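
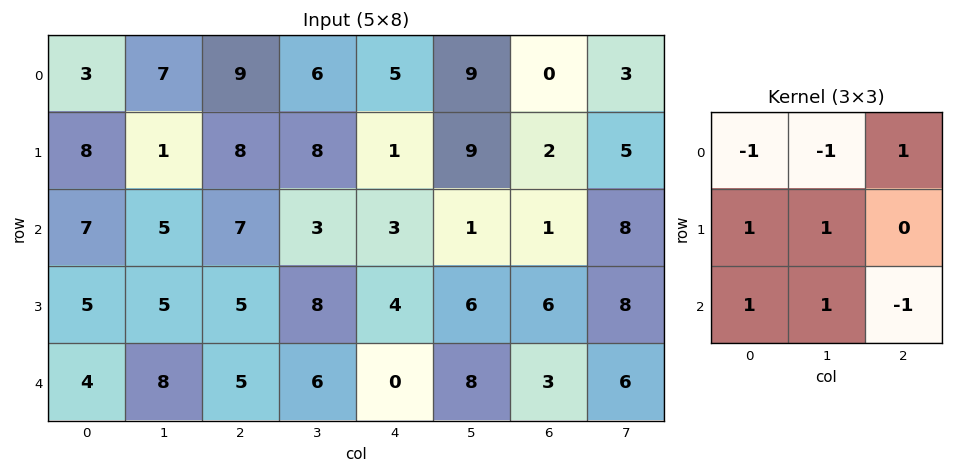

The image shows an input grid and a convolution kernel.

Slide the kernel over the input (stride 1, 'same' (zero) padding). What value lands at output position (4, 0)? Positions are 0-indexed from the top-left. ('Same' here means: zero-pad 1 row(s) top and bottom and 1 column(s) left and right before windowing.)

The receptive field on the zero-padded input at this output position is [0 5 5 / 0 4 8 / 0 0 0]. Elementwise product with the kernel and sum: 0·-1 + 5·-1 + 5·1 + 0·1 + 4·1 + 0·1 + 0·1 + 0·-1.

4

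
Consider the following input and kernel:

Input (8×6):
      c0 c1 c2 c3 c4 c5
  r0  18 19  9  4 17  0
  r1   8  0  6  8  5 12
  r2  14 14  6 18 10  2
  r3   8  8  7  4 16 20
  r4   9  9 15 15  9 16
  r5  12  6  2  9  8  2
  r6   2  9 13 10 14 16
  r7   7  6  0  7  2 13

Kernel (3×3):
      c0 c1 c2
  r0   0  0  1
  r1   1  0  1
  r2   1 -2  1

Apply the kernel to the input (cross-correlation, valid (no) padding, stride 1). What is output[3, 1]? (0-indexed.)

39

The receptive field on the input at this output position is [8 7 4 / 9 15 15 / 6 2 9]. Elementwise product with the kernel and sum: 4·1 + 9·1 + 15·1 + 6·1 + 2·-2 + 9·1.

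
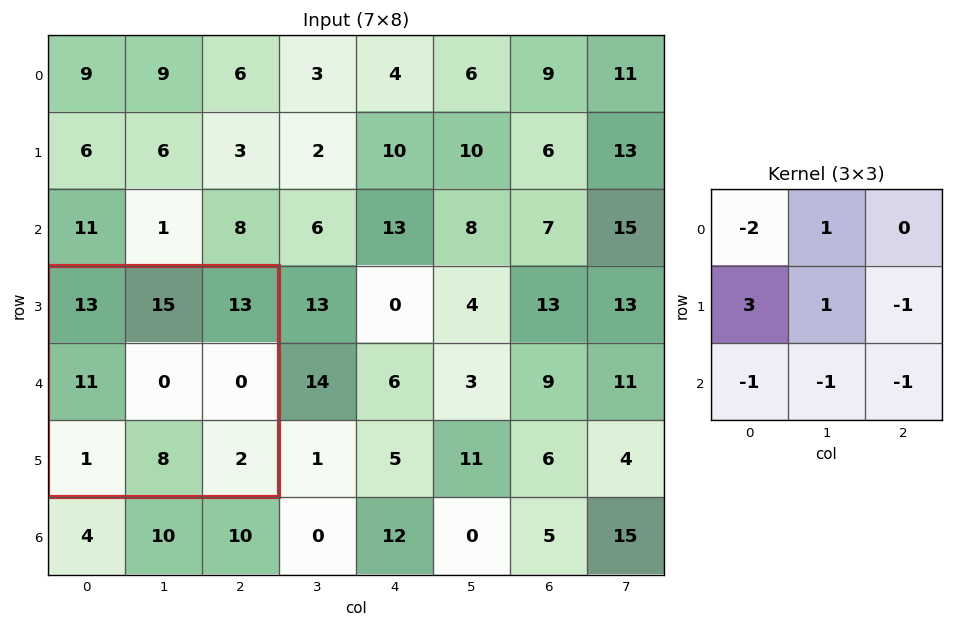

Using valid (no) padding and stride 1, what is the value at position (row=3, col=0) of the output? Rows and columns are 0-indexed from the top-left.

11

The receptive field on the input at this output position is [13 15 13 / 11 0 0 / 1 8 2]. Elementwise product with the kernel and sum: 13·-2 + 15·1 + 11·3 + 0·1 + 0·-1 + 1·-1 + 8·-1 + 2·-1.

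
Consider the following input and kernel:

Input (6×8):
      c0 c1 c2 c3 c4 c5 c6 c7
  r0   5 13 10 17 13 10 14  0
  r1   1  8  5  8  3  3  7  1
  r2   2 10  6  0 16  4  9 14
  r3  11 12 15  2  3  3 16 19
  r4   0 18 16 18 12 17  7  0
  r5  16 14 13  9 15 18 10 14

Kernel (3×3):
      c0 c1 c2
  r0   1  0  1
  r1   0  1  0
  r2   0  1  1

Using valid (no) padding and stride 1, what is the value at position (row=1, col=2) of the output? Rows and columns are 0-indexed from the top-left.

13

The receptive field on the input at this output position is [5 8 3 / 6 0 16 / 15 2 3]. Elementwise product with the kernel and sum: 5·1 + 3·1 + 0·1 + 2·1 + 3·1.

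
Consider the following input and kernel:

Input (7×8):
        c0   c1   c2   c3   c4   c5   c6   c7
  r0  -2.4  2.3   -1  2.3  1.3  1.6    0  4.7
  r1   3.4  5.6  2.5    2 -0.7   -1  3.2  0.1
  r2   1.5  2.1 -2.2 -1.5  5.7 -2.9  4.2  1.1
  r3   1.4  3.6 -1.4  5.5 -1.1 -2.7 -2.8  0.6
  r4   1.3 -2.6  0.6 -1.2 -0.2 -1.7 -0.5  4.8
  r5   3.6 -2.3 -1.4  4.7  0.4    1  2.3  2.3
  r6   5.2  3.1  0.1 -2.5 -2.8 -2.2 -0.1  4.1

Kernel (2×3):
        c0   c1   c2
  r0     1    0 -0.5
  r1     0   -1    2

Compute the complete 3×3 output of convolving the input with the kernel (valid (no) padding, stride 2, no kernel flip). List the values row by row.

Output[0,0]: The receptive field on the input at this output position is [-2.4 2.3 -1 / 3.4 5.6 2.5]. Elementwise product with the kernel and sum: -2.4·1 + -1·-0.5 + 5.6·-1 + 2.5·2.

-2.5 -5.05 8.7
-3.8 -12.75 0.7
0.5 -3.2 3.65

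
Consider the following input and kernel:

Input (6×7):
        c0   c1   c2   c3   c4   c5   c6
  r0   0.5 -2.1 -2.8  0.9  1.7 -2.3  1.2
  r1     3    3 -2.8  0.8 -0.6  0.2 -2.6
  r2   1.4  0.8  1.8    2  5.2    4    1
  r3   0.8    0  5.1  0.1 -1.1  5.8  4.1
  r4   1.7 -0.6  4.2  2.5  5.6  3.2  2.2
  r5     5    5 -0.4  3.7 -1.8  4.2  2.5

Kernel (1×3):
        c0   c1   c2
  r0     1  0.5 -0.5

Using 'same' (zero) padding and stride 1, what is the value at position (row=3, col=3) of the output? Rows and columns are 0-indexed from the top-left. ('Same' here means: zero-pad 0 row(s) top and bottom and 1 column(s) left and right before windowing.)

The receptive field on the zero-padded input at this output position is [5.1 0.1 -1.1]. Elementwise product with the kernel and sum: 5.1·1 + 0.1·0.5 + -1.1·-0.5.

5.7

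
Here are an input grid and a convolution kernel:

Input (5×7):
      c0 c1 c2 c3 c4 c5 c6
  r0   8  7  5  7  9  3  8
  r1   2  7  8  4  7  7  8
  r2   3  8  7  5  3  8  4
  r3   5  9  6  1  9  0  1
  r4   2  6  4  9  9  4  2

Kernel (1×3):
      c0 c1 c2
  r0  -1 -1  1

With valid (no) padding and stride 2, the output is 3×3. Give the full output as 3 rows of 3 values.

-10 -3 -4
-4 -9 -7
-4 -4 -11

Output[0,0]: The receptive field on the input at this output position is [8 7 5]. Elementwise product with the kernel and sum: 8·-1 + 7·-1 + 5·1.
Output[0,1]: The receptive field on the input at this output position is [5 7 9]. Elementwise product with the kernel and sum: 5·-1 + 7·-1 + 9·1.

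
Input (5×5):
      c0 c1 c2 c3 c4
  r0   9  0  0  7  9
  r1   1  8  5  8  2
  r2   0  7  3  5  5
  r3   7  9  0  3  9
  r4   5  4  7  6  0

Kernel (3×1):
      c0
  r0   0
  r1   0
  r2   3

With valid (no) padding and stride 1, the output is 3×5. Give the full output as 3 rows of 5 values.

Output[0,0]: The receptive field on the input at this output position is [9 / 1 / 0]. Elementwise product with the kernel and sum: 0·3.
Output[0,1]: The receptive field on the input at this output position is [0 / 8 / 7]. Elementwise product with the kernel and sum: 7·3.

0 21 9 15 15
21 27 0 9 27
15 12 21 18 0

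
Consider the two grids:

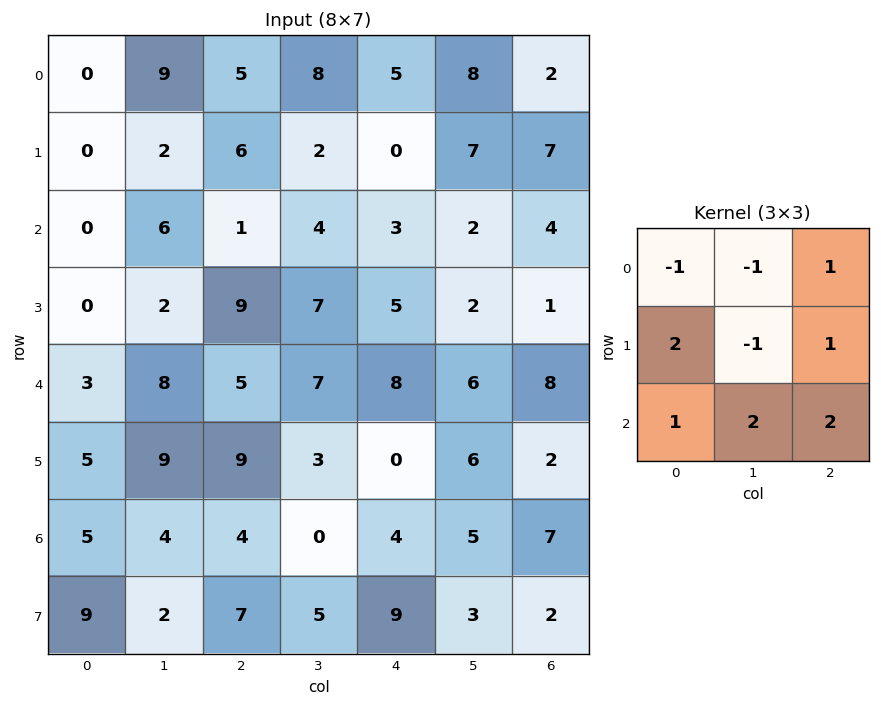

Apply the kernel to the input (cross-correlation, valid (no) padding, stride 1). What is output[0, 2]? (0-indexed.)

17

The receptive field on the input at this output position is [5 8 5 / 6 2 0 / 1 4 3]. Elementwise product with the kernel and sum: 5·-1 + 8·-1 + 5·1 + 6·2 + 2·-1 + 0·1 + 1·1 + 4·2 + 3·2.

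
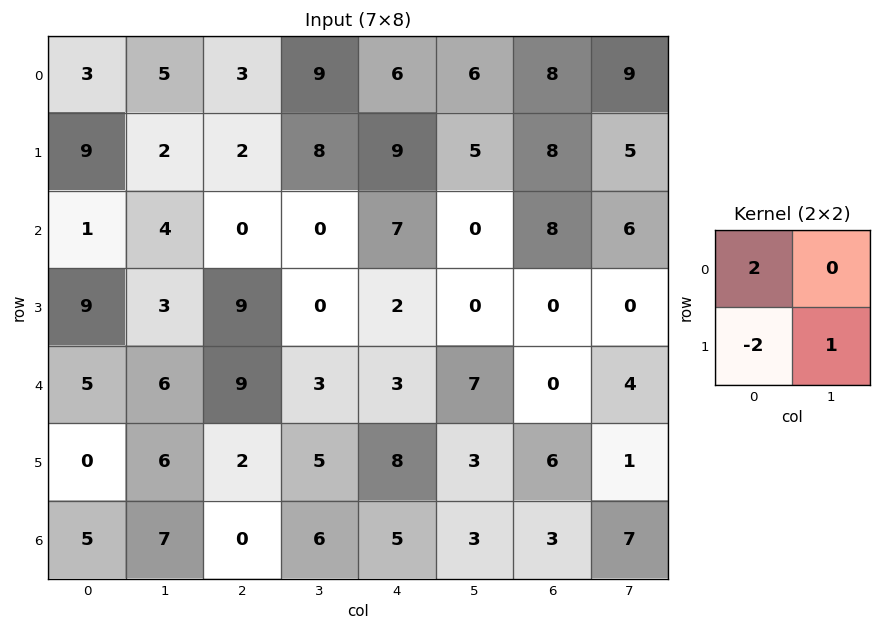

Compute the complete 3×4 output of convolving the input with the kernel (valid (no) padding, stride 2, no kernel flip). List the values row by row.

Output[0,0]: The receptive field on the input at this output position is [3 5 / 9 2]. Elementwise product with the kernel and sum: 3·2 + 9·-2 + 2·1.

-10 10 -1 5
-13 -18 10 16
16 19 -7 -11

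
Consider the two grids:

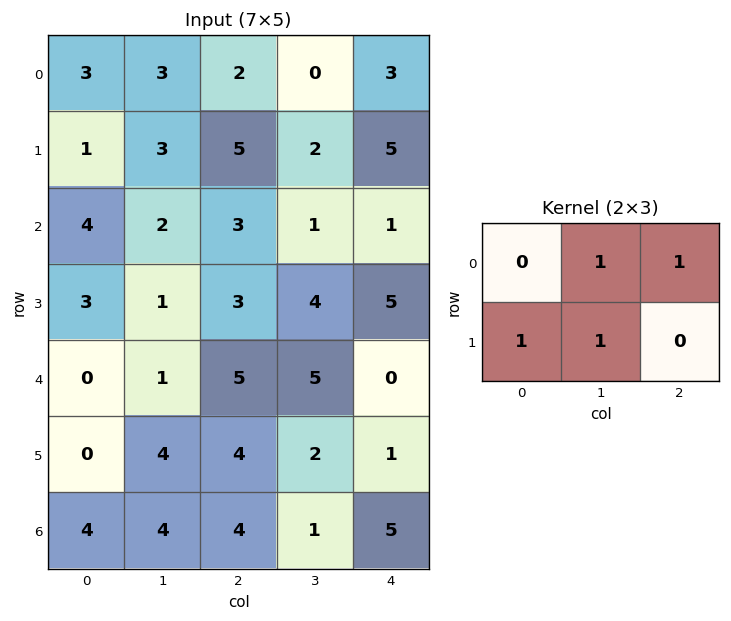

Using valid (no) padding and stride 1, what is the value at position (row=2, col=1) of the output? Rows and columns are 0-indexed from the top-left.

8

The receptive field on the input at this output position is [2 3 1 / 1 3 4]. Elementwise product with the kernel and sum: 3·1 + 1·1 + 1·1 + 3·1.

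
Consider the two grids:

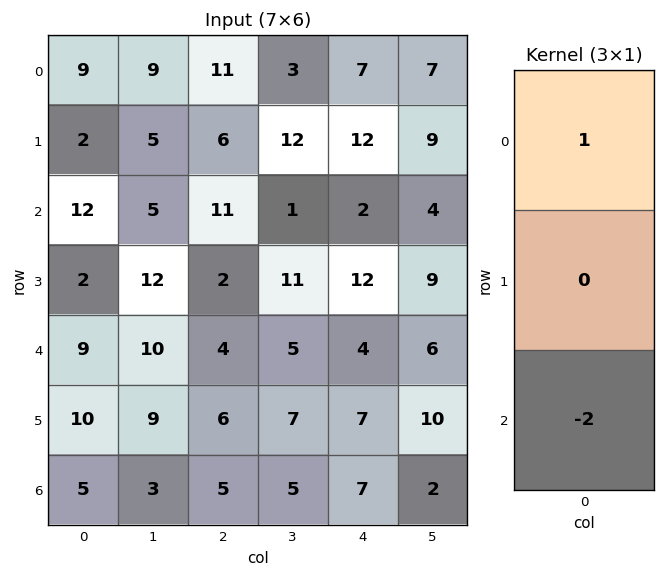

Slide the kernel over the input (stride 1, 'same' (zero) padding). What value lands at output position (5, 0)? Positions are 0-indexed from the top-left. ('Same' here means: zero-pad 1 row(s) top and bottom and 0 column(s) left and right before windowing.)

The receptive field on the zero-padded input at this output position is [9 / 10 / 5]. Elementwise product with the kernel and sum: 9·1 + 5·-2.

-1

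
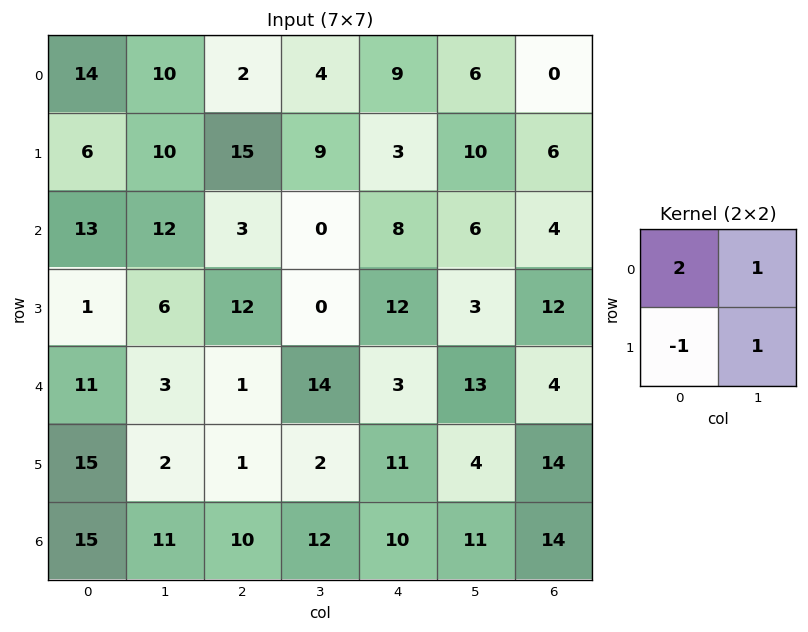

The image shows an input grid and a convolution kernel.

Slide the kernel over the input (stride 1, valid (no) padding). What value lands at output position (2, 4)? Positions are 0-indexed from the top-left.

The receptive field on the input at this output position is [8 6 / 12 3]. Elementwise product with the kernel and sum: 8·2 + 6·1 + 12·-1 + 3·1.

13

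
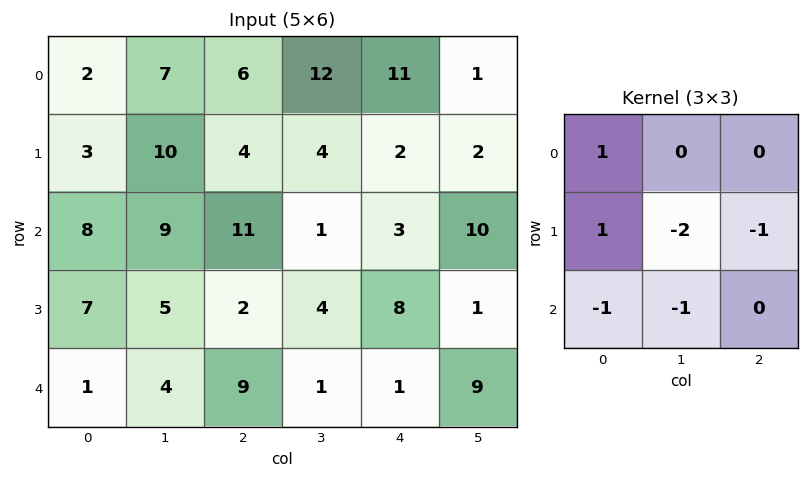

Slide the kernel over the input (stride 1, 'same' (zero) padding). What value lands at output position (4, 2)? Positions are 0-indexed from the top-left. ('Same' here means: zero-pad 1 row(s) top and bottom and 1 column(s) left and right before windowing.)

The receptive field on the zero-padded input at this output position is [5 2 4 / 4 9 1 / 0 0 0]. Elementwise product with the kernel and sum: 5·1 + 4·1 + 9·-2 + 1·-1 + 0·-1 + 0·-1.

-10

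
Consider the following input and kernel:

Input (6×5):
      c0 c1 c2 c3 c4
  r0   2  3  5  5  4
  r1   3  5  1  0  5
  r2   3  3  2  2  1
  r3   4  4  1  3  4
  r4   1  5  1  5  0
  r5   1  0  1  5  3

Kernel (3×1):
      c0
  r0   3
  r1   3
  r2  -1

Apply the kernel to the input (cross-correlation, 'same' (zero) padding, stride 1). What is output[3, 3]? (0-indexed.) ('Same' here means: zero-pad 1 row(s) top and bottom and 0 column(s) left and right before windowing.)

10

The receptive field on the zero-padded input at this output position is [2 / 3 / 5]. Elementwise product with the kernel and sum: 2·3 + 3·3 + 5·-1.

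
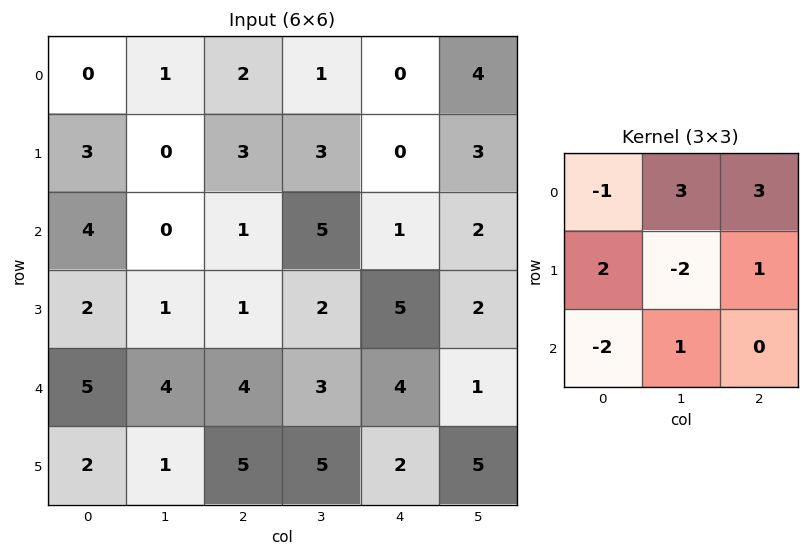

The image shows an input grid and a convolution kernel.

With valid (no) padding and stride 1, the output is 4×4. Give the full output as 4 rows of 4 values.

Output[0,0]: The receptive field on the input at this output position is [0 1 2 / 3 0 3 / 4 0 1]. Elementwise product with the kernel and sum: 0·-1 + 1·3 + 2·3 + 3·2 + 0·-2 + 3·1 + 4·-2 + 0·1.
Output[0,1]: The receptive field on the input at this output position is [1 2 1 / 0 3 3 / 0 1 5]. Elementwise product with the kernel and sum: 1·-1 + 2·3 + 1·3 + 0·2 + 3·-2 + 3·1 + 0·-2 + 1·1.

10 6 4 11
12 20 -1 17
-4 16 15 -2
7 14 21 10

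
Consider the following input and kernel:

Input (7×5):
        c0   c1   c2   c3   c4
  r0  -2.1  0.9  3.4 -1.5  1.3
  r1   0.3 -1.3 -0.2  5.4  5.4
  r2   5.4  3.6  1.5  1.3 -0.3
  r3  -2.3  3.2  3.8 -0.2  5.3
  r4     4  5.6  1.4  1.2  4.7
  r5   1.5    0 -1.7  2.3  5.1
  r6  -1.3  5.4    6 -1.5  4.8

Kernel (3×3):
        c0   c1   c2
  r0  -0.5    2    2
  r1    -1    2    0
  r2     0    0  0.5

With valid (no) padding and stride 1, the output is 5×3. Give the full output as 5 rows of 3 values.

7.5 4.9 8.75
0.55 10.35 25.45
16.9 8.8 -0.6
21.5 3.95 11.85
13.5 -1.75 19.8

Output[0,0]: The receptive field on the input at this output position is [-2.1 0.9 3.4 / 0.3 -1.3 -0.2 / 5.4 3.6 1.5]. Elementwise product with the kernel and sum: -2.1·-0.5 + 0.9·2 + 3.4·2 + 0.3·-1 + -1.3·2 + 1.5·0.5.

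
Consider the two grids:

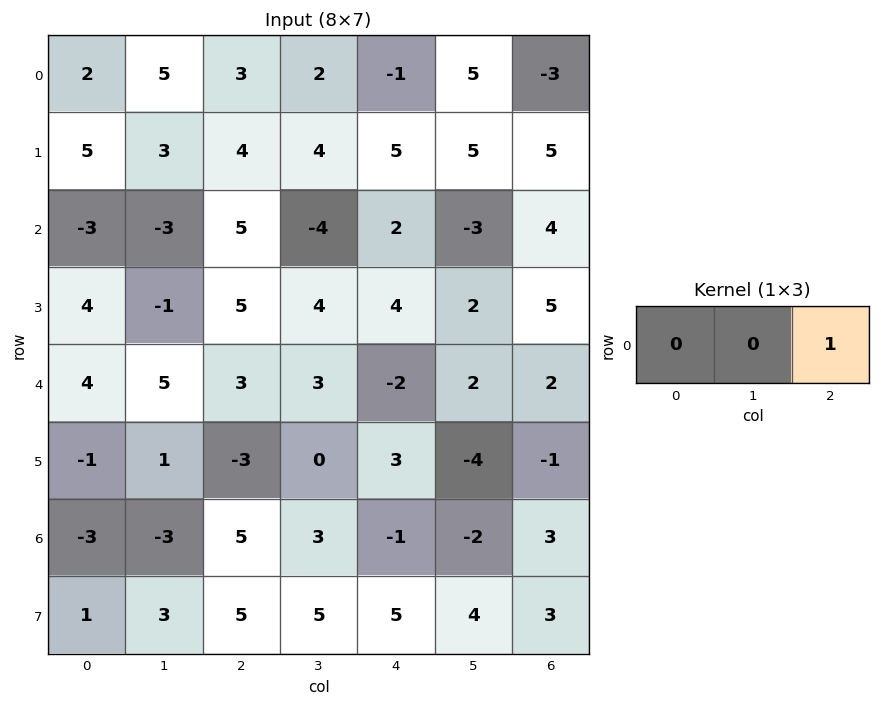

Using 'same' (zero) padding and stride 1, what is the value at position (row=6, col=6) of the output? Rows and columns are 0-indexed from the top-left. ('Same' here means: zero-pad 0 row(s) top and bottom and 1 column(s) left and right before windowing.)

The receptive field on the zero-padded input at this output position is [-2 3 0]. Elementwise product with the kernel and sum: 0·1.

0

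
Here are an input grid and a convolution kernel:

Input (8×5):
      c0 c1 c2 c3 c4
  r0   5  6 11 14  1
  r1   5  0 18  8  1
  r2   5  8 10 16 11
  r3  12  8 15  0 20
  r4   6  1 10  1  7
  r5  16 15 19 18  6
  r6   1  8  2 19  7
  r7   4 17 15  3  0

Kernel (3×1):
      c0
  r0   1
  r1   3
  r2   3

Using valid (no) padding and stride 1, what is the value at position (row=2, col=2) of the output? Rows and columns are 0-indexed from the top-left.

85

The receptive field on the input at this output position is [10 / 15 / 10]. Elementwise product with the kernel and sum: 10·1 + 15·3 + 10·3.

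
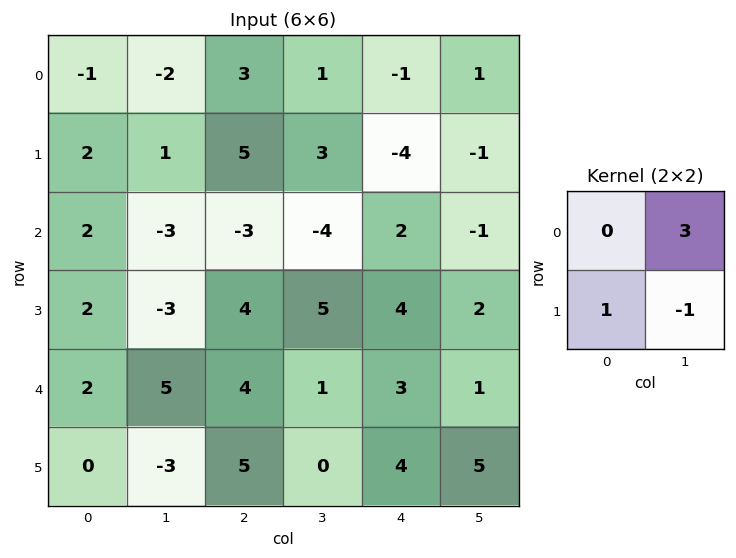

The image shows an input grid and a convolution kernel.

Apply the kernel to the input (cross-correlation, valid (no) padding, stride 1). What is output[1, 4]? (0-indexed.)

The receptive field on the input at this output position is [-4 -1 / 2 -1]. Elementwise product with the kernel and sum: -1·3 + 2·1 + -1·-1.

0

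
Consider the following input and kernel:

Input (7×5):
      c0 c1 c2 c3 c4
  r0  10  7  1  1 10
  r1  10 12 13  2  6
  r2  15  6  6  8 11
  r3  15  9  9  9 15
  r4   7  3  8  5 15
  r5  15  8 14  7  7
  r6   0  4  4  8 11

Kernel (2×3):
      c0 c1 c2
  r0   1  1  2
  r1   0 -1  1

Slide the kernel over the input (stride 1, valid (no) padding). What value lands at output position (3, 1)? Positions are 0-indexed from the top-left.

The receptive field on the input at this output position is [9 9 9 / 3 8 5]. Elementwise product with the kernel and sum: 9·1 + 9·1 + 9·2 + 8·-1 + 5·1.

33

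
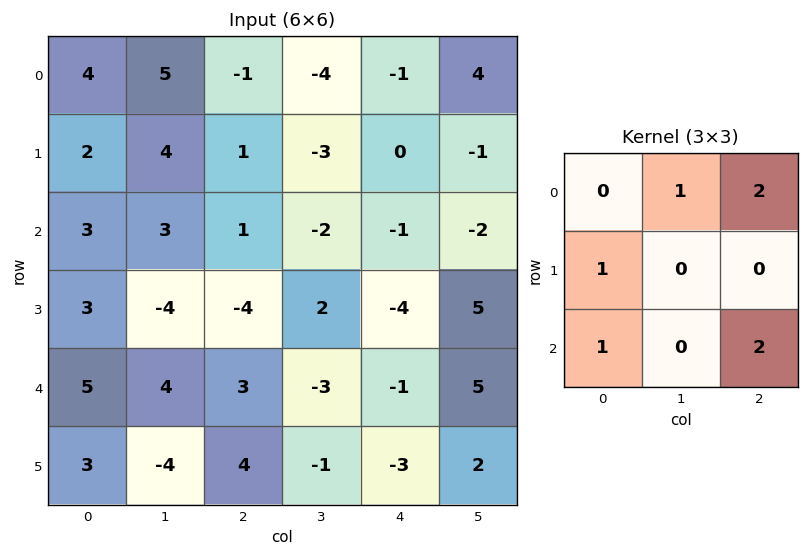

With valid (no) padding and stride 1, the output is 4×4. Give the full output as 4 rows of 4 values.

10 -6 -6 -2
4 -2 -14 8
19 -9 -7 4
4 -2 -5 6

Output[0,0]: The receptive field on the input at this output position is [4 5 -1 / 2 4 1 / 3 3 1]. Elementwise product with the kernel and sum: 5·1 + -1·2 + 2·1 + 3·1 + 1·2.
Output[0,1]: The receptive field on the input at this output position is [5 -1 -4 / 4 1 -3 / 3 1 -2]. Elementwise product with the kernel and sum: -1·1 + -4·2 + 4·1 + 3·1 + -2·2.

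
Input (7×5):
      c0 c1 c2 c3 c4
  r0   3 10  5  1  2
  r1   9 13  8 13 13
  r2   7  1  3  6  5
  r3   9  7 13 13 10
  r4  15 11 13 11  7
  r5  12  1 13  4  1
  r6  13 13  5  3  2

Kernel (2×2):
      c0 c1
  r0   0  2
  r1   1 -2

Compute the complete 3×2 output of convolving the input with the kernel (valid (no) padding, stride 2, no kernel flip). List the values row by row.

3 -16
-3 -1
32 27

Output[0,0]: The receptive field on the input at this output position is [3 10 / 9 13]. Elementwise product with the kernel and sum: 10·2 + 9·1 + 13·-2.
Output[0,1]: The receptive field on the input at this output position is [5 1 / 8 13]. Elementwise product with the kernel and sum: 1·2 + 8·1 + 13·-2.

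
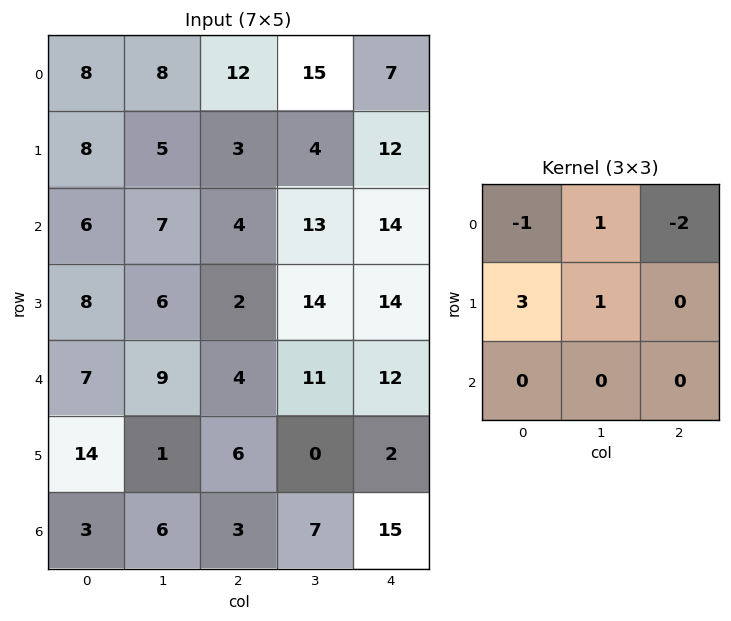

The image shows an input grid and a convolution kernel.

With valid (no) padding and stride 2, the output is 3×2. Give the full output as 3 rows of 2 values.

5 2
23 1
37 1

Output[0,0]: The receptive field on the input at this output position is [8 8 12 / 8 5 3 / 6 7 4]. Elementwise product with the kernel and sum: 8·-1 + 8·1 + 12·-2 + 8·3 + 5·1.
Output[0,1]: The receptive field on the input at this output position is [12 15 7 / 3 4 12 / 4 13 14]. Elementwise product with the kernel and sum: 12·-1 + 15·1 + 7·-2 + 3·3 + 4·1.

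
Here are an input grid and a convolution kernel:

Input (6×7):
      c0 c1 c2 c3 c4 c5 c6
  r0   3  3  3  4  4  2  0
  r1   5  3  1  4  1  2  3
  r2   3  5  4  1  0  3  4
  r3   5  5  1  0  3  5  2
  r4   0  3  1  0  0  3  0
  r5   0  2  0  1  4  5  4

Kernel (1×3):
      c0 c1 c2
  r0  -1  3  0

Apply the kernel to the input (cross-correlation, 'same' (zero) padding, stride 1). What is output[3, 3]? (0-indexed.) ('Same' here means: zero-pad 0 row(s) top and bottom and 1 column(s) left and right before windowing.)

The receptive field on the zero-padded input at this output position is [1 0 3]. Elementwise product with the kernel and sum: 1·-1 + 0·3.

-1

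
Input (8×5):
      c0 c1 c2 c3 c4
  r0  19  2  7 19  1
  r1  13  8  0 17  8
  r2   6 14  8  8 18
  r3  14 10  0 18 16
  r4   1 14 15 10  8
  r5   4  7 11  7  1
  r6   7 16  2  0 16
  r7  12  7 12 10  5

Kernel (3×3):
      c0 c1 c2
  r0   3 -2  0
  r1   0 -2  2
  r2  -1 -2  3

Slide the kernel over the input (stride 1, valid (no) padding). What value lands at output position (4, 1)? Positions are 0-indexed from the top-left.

-16

The receptive field on the input at this output position is [14 15 10 / 7 11 7 / 16 2 0]. Elementwise product with the kernel and sum: 14·3 + 15·-2 + 11·-2 + 7·2 + 16·-1 + 2·-2 + 0·3.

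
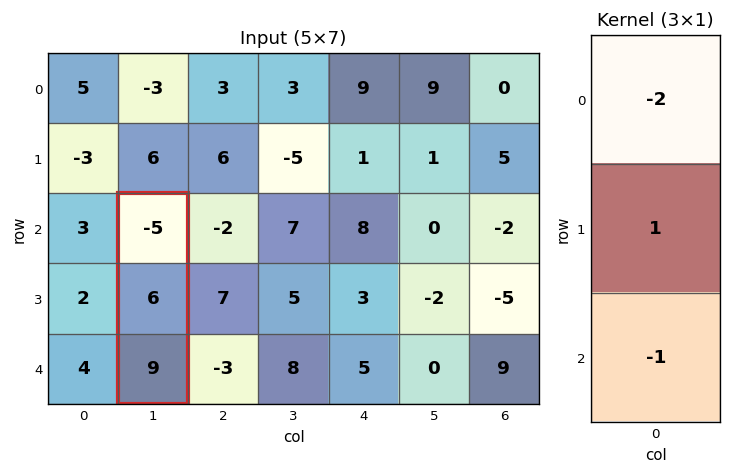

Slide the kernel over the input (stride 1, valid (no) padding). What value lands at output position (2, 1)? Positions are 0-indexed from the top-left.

7

The receptive field on the input at this output position is [-5 / 6 / 9]. Elementwise product with the kernel and sum: -5·-2 + 6·1 + 9·-1.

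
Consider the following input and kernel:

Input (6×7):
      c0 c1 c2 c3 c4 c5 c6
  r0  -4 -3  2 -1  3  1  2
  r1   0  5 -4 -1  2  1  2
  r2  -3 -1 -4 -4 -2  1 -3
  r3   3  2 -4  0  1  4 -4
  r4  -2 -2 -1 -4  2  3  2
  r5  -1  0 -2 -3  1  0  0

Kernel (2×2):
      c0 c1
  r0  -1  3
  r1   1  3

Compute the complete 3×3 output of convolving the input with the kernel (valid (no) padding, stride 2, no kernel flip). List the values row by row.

Output[0,0]: The receptive field on the input at this output position is [-4 -3 / 0 5]. Elementwise product with the kernel and sum: -4·-1 + -3·3 + 0·1 + 5·3.

10 -12 5
9 -12 18
-5 -22 8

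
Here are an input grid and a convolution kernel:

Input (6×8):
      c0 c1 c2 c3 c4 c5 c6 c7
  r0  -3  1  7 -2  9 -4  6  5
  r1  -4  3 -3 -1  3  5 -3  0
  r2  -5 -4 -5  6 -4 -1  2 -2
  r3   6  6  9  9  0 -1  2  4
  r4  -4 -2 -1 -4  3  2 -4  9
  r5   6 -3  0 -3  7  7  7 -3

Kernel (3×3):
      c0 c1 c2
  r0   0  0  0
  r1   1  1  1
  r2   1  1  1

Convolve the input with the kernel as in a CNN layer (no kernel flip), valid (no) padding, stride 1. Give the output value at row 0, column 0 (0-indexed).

-18

The receptive field on the input at this output position is [-3 1 7 / -4 3 -3 / -5 -4 -5]. Elementwise product with the kernel and sum: -4·1 + 3·1 + -3·1 + -5·1 + -4·1 + -5·1.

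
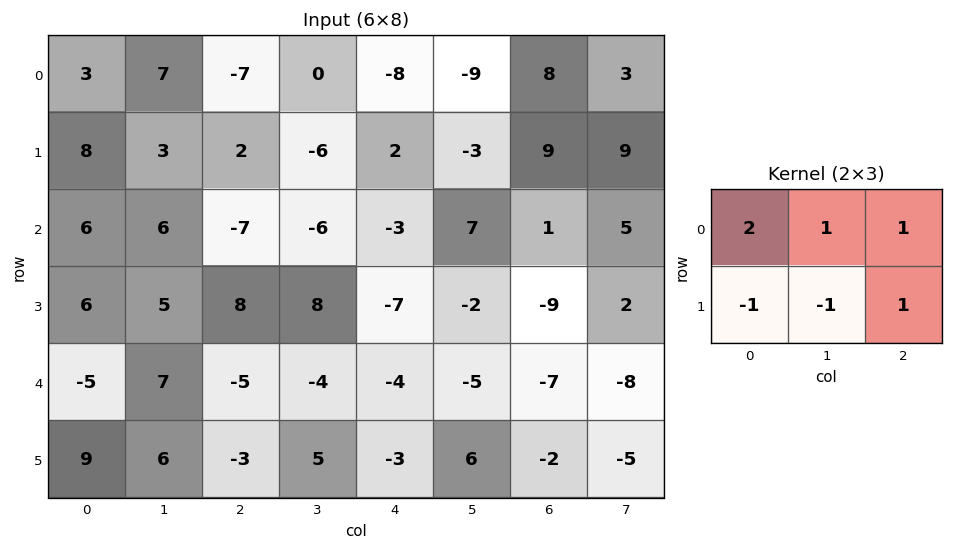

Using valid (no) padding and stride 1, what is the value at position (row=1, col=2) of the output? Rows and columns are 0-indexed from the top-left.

10

The receptive field on the input at this output position is [2 -6 2 / -7 -6 -3]. Elementwise product with the kernel and sum: 2·2 + -6·1 + 2·1 + -7·-1 + -6·-1 + -3·1.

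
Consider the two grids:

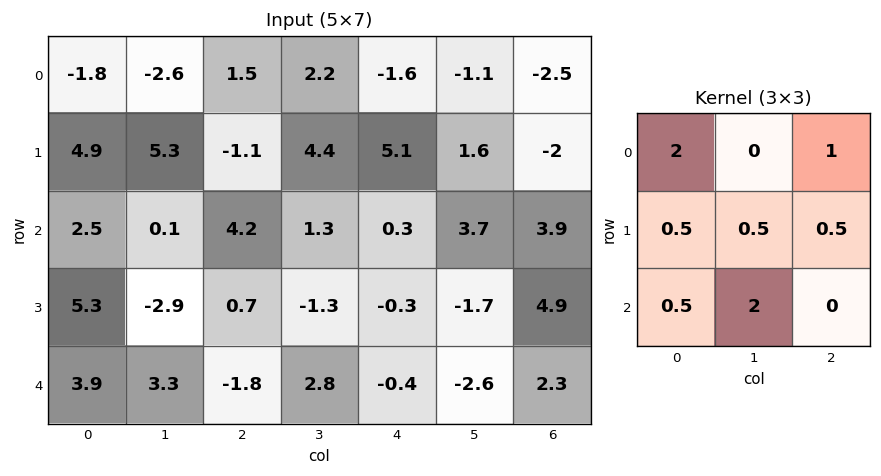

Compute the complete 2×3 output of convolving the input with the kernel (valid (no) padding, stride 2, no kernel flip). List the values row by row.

3.9 10.3 4.2
19.3 12.95 0.55

Output[0,0]: The receptive field on the input at this output position is [-1.8 -2.6 1.5 / 4.9 5.3 -1.1 / 2.5 0.1 4.2]. Elementwise product with the kernel and sum: -1.8·2 + 1.5·1 + 4.9·0.5 + 5.3·0.5 + -1.1·0.5 + 2.5·0.5 + 0.1·2.
Output[0,1]: The receptive field on the input at this output position is [1.5 2.2 -1.6 / -1.1 4.4 5.1 / 4.2 1.3 0.3]. Elementwise product with the kernel and sum: 1.5·2 + -1.6·1 + -1.1·0.5 + 4.4·0.5 + 5.1·0.5 + 4.2·0.5 + 1.3·2.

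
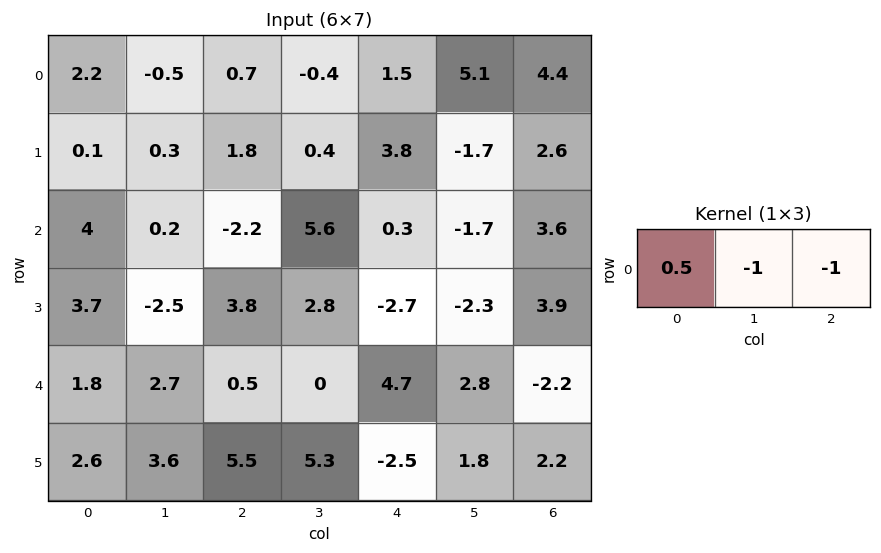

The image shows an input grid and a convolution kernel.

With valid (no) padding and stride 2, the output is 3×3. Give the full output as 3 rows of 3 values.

0.9 -0.75 -8.75
4 -7 -1.75
-2.3 -4.45 1.75

Output[0,0]: The receptive field on the input at this output position is [2.2 -0.5 0.7]. Elementwise product with the kernel and sum: 2.2·0.5 + -0.5·-1 + 0.7·-1.
Output[0,1]: The receptive field on the input at this output position is [0.7 -0.4 1.5]. Elementwise product with the kernel and sum: 0.7·0.5 + -0.4·-1 + 1.5·-1.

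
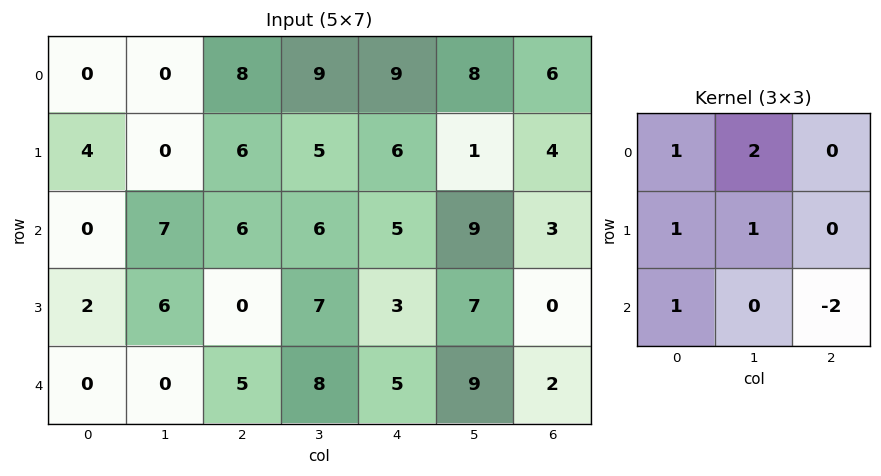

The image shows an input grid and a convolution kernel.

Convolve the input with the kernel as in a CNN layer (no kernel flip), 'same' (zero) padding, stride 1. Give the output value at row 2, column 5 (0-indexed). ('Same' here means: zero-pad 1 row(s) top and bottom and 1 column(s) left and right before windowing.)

The receptive field on the zero-padded input at this output position is [6 1 4 / 5 9 3 / 3 7 0]. Elementwise product with the kernel and sum: 6·1 + 1·2 + 5·1 + 9·1 + 3·1 + 0·-2.

25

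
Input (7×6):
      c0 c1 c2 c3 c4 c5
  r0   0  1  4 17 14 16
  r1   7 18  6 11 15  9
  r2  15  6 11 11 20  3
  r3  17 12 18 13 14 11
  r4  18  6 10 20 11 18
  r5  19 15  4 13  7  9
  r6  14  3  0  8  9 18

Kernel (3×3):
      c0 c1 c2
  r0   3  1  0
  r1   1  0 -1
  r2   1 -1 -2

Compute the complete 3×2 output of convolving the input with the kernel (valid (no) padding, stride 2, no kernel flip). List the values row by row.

Output[0,0]: The receptive field on the input at this output position is [0 1 4 / 7 18 6 / 15 6 11]. Elementwise product with the kernel and sum: 0·3 + 1·1 + 7·1 + 6·-1 + 15·1 + 6·-1 + 11·-2.
Output[0,1]: The receptive field on the input at this output position is [4 17 14 / 6 11 15 / 11 11 20]. Elementwise product with the kernel and sum: 4·3 + 17·1 + 6·1 + 15·-1 + 11·1 + 11·-1 + 20·-2.

-11 -20
42 16
86 21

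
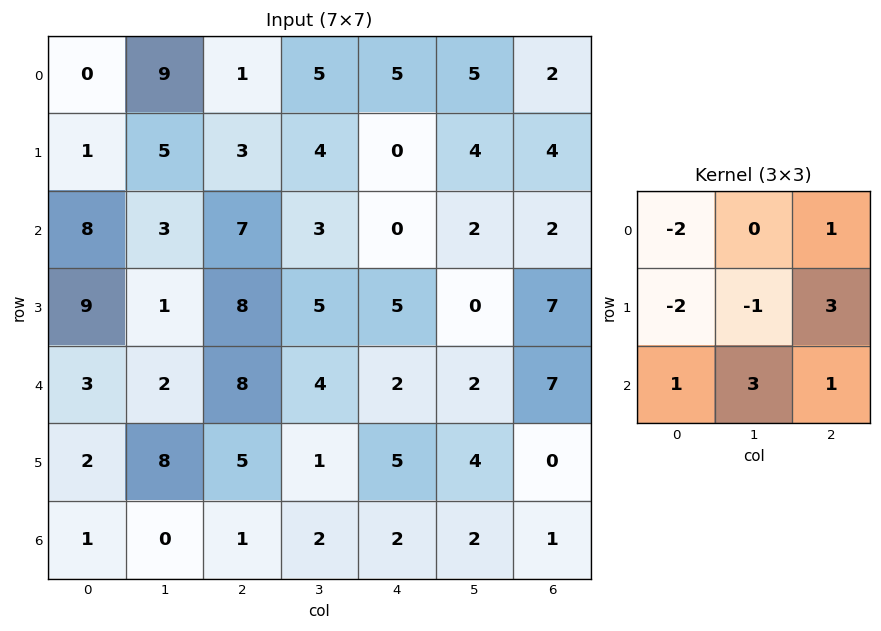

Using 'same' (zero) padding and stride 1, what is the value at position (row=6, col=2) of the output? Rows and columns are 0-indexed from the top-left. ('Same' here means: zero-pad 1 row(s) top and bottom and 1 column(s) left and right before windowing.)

-10

The receptive field on the zero-padded input at this output position is [8 5 1 / 0 1 2 / 0 0 0]. Elementwise product with the kernel and sum: 8·-2 + 1·1 + 0·-2 + 1·-1 + 2·3 + 0·1 + 0·3 + 0·1.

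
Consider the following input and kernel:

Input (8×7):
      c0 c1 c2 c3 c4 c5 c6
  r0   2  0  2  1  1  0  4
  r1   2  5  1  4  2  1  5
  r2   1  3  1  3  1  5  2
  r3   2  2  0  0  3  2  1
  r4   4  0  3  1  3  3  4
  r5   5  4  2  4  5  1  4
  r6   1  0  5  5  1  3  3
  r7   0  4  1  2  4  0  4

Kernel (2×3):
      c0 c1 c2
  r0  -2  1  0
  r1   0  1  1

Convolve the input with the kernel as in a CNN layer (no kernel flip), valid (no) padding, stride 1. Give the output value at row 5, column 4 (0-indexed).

The receptive field on the input at this output position is [5 1 4 / 1 3 3]. Elementwise product with the kernel and sum: 5·-2 + 1·1 + 3·1 + 3·1.

-3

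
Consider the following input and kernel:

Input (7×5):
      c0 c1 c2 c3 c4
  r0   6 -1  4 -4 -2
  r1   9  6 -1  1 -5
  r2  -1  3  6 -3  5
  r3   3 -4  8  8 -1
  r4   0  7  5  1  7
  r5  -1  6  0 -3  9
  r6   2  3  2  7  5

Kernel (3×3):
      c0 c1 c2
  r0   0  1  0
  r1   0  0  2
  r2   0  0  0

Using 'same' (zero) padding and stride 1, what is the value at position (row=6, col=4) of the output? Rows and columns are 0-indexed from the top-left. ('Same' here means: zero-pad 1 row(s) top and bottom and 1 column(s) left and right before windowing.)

9

The receptive field on the zero-padded input at this output position is [-3 9 0 / 7 5 0 / 0 0 0]. Elementwise product with the kernel and sum: 9·1 + 0·2.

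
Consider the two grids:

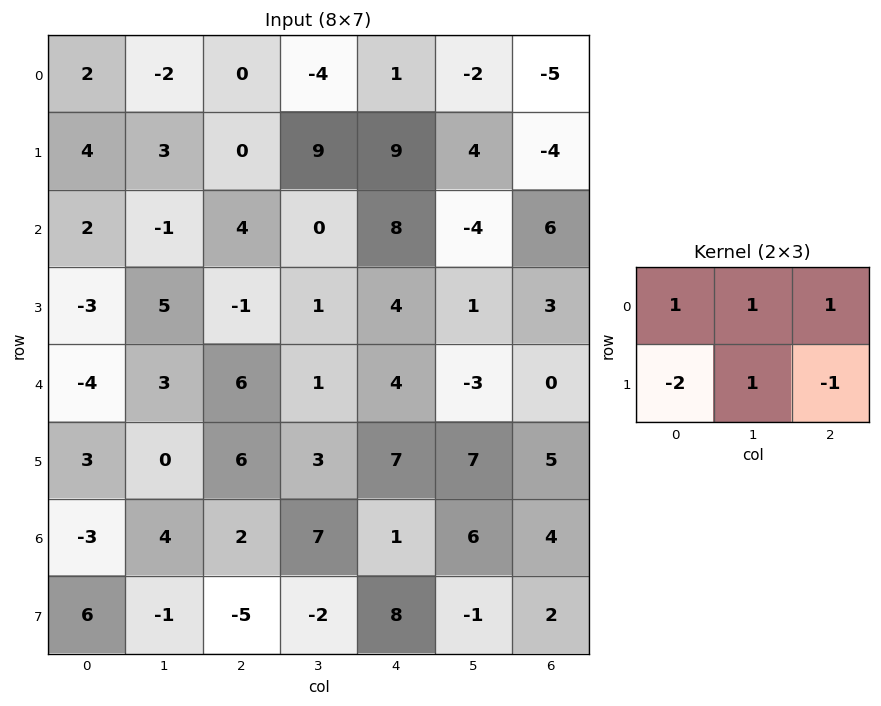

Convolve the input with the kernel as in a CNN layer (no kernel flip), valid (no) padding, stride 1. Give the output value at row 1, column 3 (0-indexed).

The receptive field on the input at this output position is [9 9 4 / 0 8 -4]. Elementwise product with the kernel and sum: 9·1 + 9·1 + 4·1 + 0·-2 + 8·1 + -4·-1.

34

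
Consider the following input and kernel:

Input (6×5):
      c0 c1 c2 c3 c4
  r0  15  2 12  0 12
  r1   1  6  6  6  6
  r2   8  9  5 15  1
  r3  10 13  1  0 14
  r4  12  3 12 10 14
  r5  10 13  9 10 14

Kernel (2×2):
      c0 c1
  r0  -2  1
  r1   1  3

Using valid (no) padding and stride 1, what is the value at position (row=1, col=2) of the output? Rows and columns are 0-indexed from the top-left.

The receptive field on the input at this output position is [6 6 / 5 15]. Elementwise product with the kernel and sum: 6·-2 + 6·1 + 5·1 + 15·3.

44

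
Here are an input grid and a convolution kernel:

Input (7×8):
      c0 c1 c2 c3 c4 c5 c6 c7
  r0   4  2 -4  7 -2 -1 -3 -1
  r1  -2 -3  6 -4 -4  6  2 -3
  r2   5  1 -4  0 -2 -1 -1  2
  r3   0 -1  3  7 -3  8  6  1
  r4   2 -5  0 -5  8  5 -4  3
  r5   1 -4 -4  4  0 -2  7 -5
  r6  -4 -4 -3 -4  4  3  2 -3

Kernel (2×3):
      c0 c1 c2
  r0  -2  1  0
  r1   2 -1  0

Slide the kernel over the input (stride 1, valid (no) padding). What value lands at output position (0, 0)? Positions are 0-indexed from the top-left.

The receptive field on the input at this output position is [4 2 -4 / -2 -3 6]. Elementwise product with the kernel and sum: 4·-2 + 2·1 + -2·2 + -3·-1.

-7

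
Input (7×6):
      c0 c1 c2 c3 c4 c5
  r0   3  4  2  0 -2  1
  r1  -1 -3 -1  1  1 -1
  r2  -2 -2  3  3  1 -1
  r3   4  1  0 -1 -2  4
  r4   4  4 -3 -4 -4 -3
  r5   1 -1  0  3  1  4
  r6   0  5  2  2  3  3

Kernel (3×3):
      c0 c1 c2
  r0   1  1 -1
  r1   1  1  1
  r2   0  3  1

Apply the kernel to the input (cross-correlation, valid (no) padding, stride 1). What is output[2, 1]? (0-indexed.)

The receptive field on the input at this output position is [-2 3 3 / 1 0 -1 / 4 -3 -4]. Elementwise product with the kernel and sum: -2·1 + 3·1 + 3·-1 + 1·1 + 0·1 + -1·1 + -3·3 + -4·1.

-15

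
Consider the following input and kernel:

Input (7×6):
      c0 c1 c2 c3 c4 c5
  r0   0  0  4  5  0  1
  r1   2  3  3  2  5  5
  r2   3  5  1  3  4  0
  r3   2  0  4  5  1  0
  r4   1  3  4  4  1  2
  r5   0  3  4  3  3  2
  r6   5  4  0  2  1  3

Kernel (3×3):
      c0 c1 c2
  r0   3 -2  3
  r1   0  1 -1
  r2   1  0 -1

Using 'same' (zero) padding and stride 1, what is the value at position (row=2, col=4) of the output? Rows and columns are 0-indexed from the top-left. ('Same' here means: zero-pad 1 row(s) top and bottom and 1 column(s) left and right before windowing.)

20

The receptive field on the zero-padded input at this output position is [2 5 5 / 3 4 0 / 5 1 0]. Elementwise product with the kernel and sum: 2·3 + 5·-2 + 5·3 + 4·1 + 0·-1 + 5·1 + 0·-1.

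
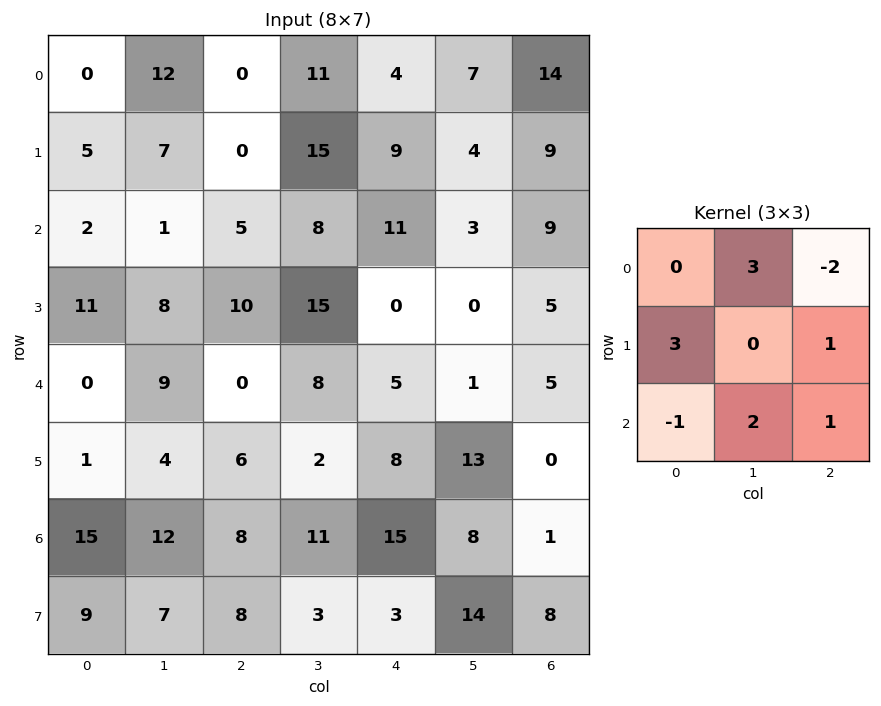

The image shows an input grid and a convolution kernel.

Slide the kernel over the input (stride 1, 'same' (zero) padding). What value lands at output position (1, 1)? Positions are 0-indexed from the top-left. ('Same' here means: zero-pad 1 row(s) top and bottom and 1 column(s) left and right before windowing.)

56

The receptive field on the zero-padded input at this output position is [0 12 0 / 5 7 0 / 2 1 5]. Elementwise product with the kernel and sum: 12·3 + 0·-2 + 5·3 + 0·1 + 2·-1 + 1·2 + 5·1.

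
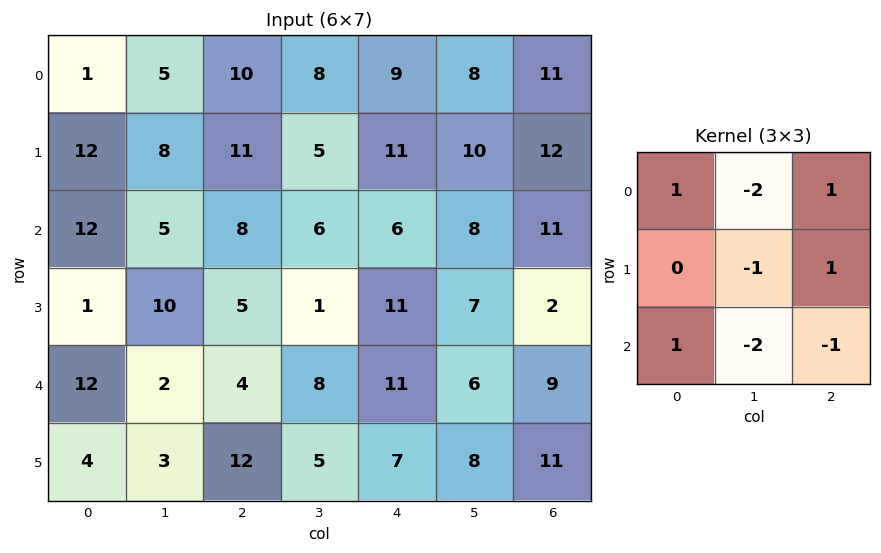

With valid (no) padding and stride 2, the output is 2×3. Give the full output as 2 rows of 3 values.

-2 -1 -15
9 -11 -14

Output[0,0]: The receptive field on the input at this output position is [1 5 10 / 12 8 11 / 12 5 8]. Elementwise product with the kernel and sum: 1·1 + 5·-2 + 10·1 + 8·-1 + 11·1 + 12·1 + 5·-2 + 8·-1.
Output[0,1]: The receptive field on the input at this output position is [10 8 9 / 11 5 11 / 8 6 6]. Elementwise product with the kernel and sum: 10·1 + 8·-2 + 9·1 + 5·-1 + 11·1 + 8·1 + 6·-2 + 6·-1.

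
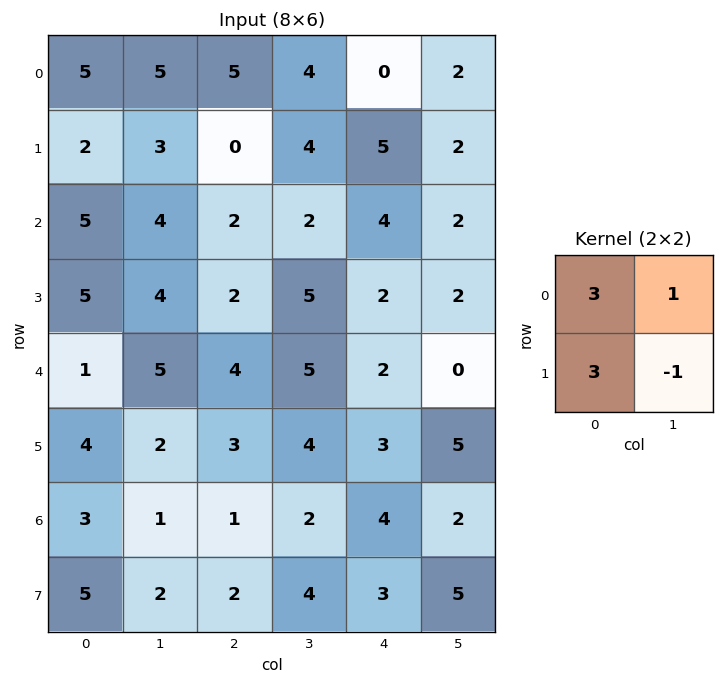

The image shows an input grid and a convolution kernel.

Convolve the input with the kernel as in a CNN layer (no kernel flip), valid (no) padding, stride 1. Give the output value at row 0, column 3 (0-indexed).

The receptive field on the input at this output position is [4 0 / 4 5]. Elementwise product with the kernel and sum: 4·3 + 0·1 + 4·3 + 5·-1.

19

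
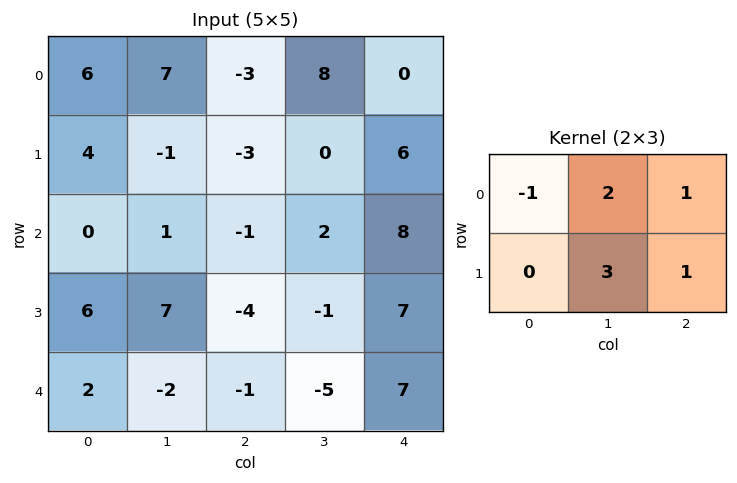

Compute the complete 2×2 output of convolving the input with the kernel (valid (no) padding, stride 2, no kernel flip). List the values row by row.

-1 25
18 17

Output[0,0]: The receptive field on the input at this output position is [6 7 -3 / 4 -1 -3]. Elementwise product with the kernel and sum: 6·-1 + 7·2 + -3·1 + -1·3 + -3·1.
Output[0,1]: The receptive field on the input at this output position is [-3 8 0 / -3 0 6]. Elementwise product with the kernel and sum: -3·-1 + 8·2 + 0·1 + 0·3 + 6·1.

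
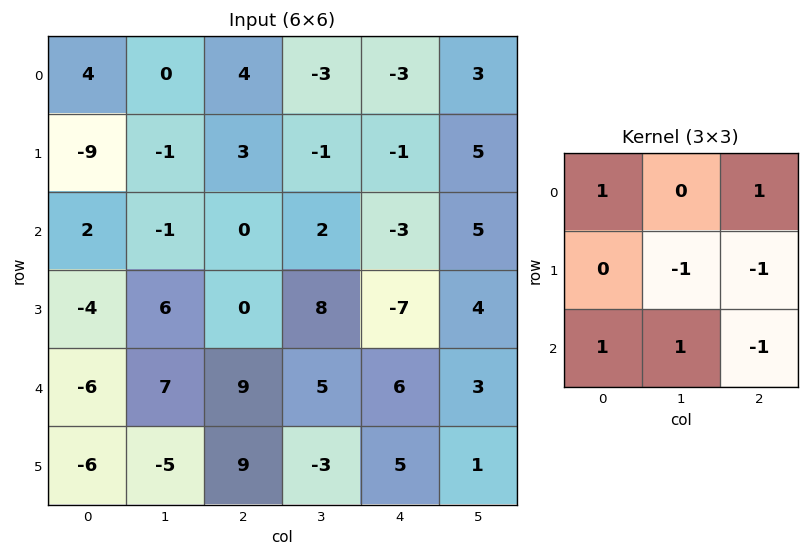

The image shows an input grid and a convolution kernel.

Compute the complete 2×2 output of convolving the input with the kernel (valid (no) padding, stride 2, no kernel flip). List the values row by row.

7 8
-12 4

Output[0,0]: The receptive field on the input at this output position is [4 0 4 / -9 -1 3 / 2 -1 0]. Elementwise product with the kernel and sum: 4·1 + 4·1 + -1·-1 + 3·-1 + 2·1 + -1·1 + 0·-1.
Output[0,1]: The receptive field on the input at this output position is [4 -3 -3 / 3 -1 -1 / 0 2 -3]. Elementwise product with the kernel and sum: 4·1 + -3·1 + -1·-1 + -1·-1 + 0·1 + 2·1 + -3·-1.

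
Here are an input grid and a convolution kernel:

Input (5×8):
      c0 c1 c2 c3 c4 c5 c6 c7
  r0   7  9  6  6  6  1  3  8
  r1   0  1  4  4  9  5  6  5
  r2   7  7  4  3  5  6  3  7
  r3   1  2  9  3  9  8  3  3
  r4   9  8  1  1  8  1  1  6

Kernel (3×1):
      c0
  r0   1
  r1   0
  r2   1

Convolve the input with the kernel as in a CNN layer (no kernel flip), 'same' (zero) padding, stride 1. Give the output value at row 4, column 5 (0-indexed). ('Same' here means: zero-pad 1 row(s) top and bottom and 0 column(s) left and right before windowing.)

8

The receptive field on the zero-padded input at this output position is [8 / 1 / 0]. Elementwise product with the kernel and sum: 8·1 + 0·1.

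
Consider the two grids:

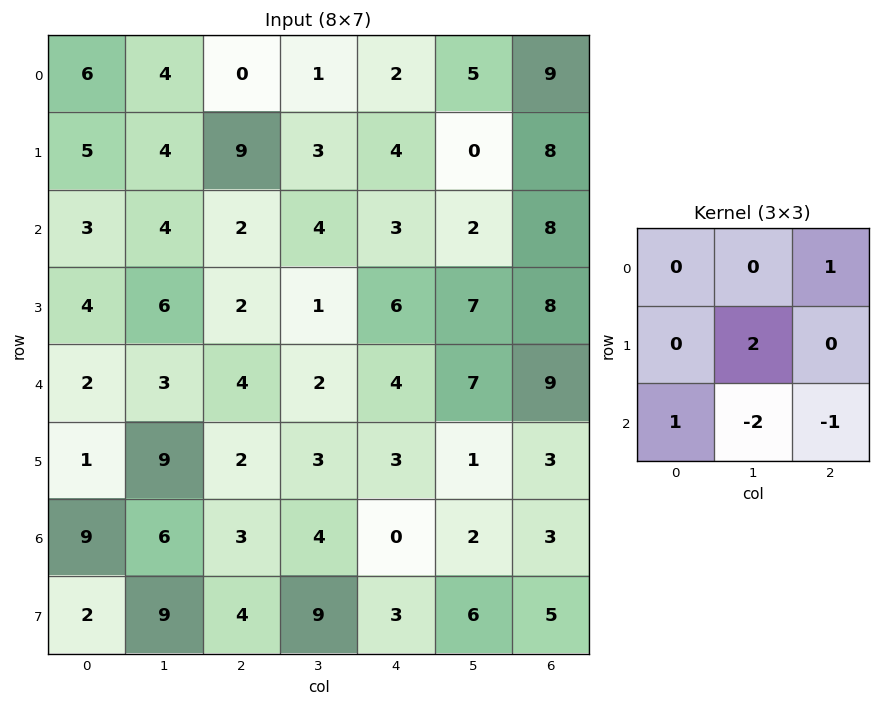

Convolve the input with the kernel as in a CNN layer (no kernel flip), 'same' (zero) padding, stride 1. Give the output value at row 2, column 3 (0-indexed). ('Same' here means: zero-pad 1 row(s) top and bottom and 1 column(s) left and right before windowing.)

The receptive field on the zero-padded input at this output position is [9 3 4 / 2 4 3 / 2 1 6]. Elementwise product with the kernel and sum: 4·1 + 4·2 + 2·1 + 1·-2 + 6·-1.

6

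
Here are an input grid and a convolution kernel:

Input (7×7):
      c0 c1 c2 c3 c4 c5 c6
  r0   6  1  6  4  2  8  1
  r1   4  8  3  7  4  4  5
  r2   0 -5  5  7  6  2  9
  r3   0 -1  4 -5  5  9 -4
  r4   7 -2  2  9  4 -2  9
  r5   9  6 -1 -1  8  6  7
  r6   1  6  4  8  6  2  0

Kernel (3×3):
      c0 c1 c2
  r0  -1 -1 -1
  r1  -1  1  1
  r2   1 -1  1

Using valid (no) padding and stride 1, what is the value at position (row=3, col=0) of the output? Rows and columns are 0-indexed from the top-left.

-8

The receptive field on the input at this output position is [0 -1 4 / 7 -2 2 / 9 6 -1]. Elementwise product with the kernel and sum: 0·-1 + -1·-1 + 4·-1 + 7·-1 + -2·1 + 2·1 + 9·1 + 6·-1 + -1·1.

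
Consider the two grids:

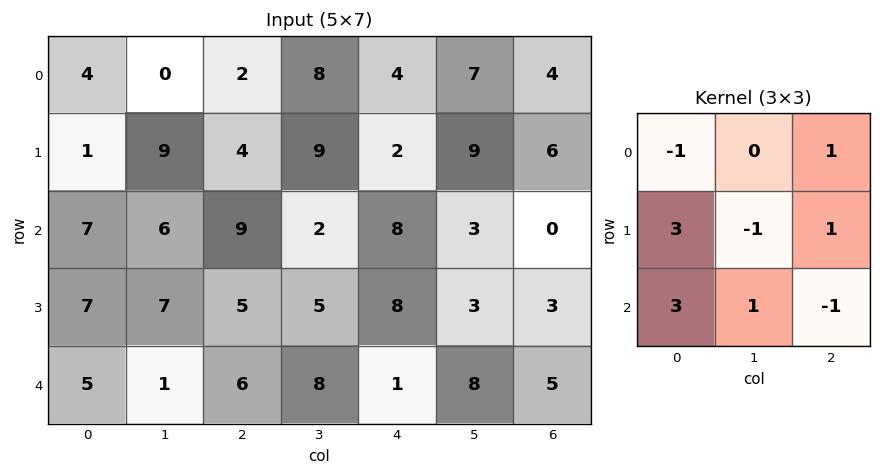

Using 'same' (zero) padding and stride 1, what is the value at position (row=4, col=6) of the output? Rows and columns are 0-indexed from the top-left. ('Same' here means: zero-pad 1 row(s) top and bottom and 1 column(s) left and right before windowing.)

The receptive field on the zero-padded input at this output position is [3 3 0 / 8 5 0 / 0 0 0]. Elementwise product with the kernel and sum: 3·-1 + 0·1 + 8·3 + 5·-1 + 0·1 + 0·3 + 0·1 + 0·-1.

16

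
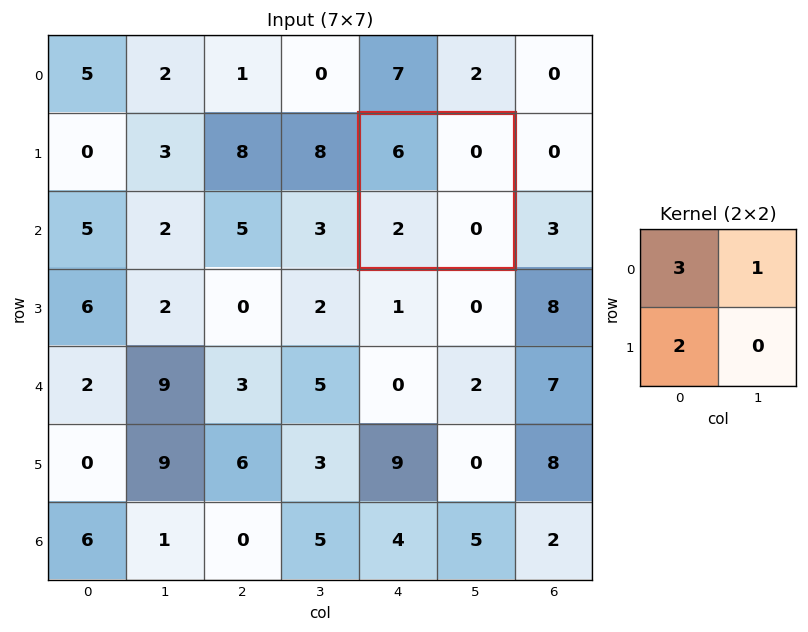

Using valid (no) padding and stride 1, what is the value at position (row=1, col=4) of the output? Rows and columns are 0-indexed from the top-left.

The receptive field on the input at this output position is [6 0 / 2 0]. Elementwise product with the kernel and sum: 6·3 + 0·1 + 2·2.

22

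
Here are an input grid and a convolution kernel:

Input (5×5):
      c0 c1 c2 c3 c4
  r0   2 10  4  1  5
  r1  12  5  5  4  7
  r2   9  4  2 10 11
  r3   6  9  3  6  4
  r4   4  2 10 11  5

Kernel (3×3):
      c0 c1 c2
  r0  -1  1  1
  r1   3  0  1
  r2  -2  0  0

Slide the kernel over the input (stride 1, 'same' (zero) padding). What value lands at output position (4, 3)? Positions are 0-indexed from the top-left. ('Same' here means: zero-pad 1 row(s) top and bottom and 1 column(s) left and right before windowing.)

42

The receptive field on the zero-padded input at this output position is [3 6 4 / 10 11 5 / 0 0 0]. Elementwise product with the kernel and sum: 3·-1 + 6·1 + 4·1 + 10·3 + 5·1 + 0·-2.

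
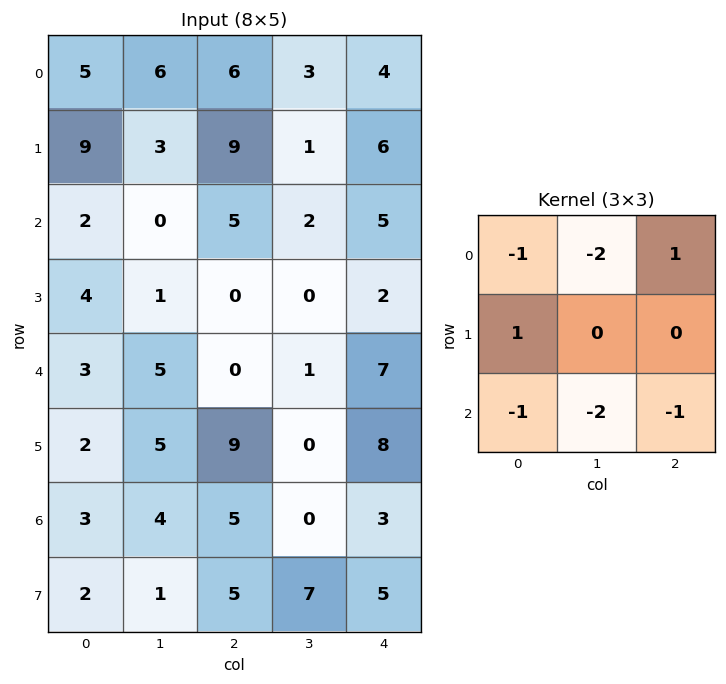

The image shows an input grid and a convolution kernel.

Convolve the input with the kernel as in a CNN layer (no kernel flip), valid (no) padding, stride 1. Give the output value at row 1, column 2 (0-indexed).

-2

The receptive field on the input at this output position is [9 1 6 / 5 2 5 / 0 0 2]. Elementwise product with the kernel and sum: 9·-1 + 1·-2 + 6·1 + 5·1 + 0·-1 + 0·-2 + 2·-1.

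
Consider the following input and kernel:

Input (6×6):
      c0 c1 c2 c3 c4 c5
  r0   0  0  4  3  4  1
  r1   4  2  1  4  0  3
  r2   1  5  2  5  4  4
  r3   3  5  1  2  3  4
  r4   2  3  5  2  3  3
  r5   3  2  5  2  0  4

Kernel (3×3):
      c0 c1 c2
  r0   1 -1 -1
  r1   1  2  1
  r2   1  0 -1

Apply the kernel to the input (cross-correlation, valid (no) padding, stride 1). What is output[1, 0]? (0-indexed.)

16

The receptive field on the input at this output position is [4 2 1 / 1 5 2 / 3 5 1]. Elementwise product with the kernel and sum: 4·1 + 2·-1 + 1·-1 + 1·1 + 5·2 + 2·1 + 3·1 + 1·-1.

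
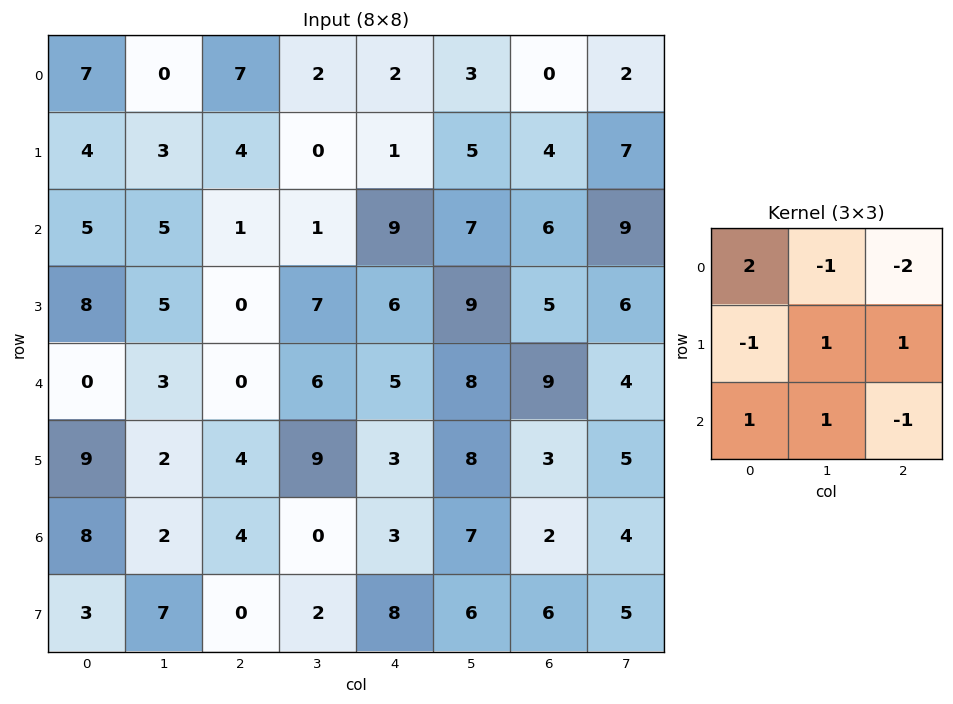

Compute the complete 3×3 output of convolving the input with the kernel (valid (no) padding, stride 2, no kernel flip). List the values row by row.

Output[0,0]: The receptive field on the input at this output position is [7 0 7 / 4 3 4 / 5 5 1]. Elementwise product with the kernel and sum: 7·2 + 0·-1 + 7·-2 + 4·-1 + 3·1 + 4·1 + 5·1 + 5·1 + 1·-1.

12 -2 19
3 -3 11
0 -7 0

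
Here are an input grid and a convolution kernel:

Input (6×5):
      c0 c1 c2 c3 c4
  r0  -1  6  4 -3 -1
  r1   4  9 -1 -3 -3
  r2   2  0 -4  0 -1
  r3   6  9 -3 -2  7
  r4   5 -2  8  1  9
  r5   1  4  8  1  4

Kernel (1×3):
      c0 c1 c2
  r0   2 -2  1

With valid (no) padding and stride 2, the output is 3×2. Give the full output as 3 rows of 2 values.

-10 13
0 -9
22 23

Output[0,0]: The receptive field on the input at this output position is [-1 6 4]. Elementwise product with the kernel and sum: -1·2 + 6·-2 + 4·1.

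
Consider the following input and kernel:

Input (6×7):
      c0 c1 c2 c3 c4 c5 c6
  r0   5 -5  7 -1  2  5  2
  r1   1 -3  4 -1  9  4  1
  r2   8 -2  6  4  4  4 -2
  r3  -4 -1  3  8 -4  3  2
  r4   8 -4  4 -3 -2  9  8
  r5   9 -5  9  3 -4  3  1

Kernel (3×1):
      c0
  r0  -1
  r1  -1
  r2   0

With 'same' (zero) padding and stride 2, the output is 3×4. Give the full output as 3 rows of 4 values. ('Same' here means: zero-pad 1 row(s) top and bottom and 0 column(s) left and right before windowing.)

Output[0,0]: The receptive field on the zero-padded input at this output position is [0 / 5 / 1]. Elementwise product with the kernel and sum: 0·-1 + 5·-1.

-5 -7 -2 -2
-9 -10 -13 1
-4 -7 6 -10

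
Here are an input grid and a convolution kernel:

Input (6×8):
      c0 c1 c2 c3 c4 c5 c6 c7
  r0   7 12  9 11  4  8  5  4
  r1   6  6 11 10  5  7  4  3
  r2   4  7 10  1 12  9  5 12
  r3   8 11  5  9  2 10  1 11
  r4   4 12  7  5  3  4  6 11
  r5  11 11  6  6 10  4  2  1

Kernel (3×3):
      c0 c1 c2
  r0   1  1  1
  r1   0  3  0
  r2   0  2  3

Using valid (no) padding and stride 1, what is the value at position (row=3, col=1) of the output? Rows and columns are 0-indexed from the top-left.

The receptive field on the input at this output position is [11 5 9 / 12 7 5 / 11 6 6]. Elementwise product with the kernel and sum: 11·1 + 5·1 + 9·1 + 7·3 + 6·2 + 6·3.

76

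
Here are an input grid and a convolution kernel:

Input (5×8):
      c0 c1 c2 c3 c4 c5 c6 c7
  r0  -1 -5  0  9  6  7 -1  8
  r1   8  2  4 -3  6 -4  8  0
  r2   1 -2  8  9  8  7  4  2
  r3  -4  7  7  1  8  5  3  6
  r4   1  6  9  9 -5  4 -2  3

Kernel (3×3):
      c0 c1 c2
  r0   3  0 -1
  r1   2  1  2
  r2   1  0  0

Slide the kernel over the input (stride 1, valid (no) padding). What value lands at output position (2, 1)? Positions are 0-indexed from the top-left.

The receptive field on the input at this output position is [-2 8 9 / 7 7 1 / 6 9 9]. Elementwise product with the kernel and sum: -2·3 + 9·-1 + 7·2 + 7·1 + 1·2 + 6·1.

14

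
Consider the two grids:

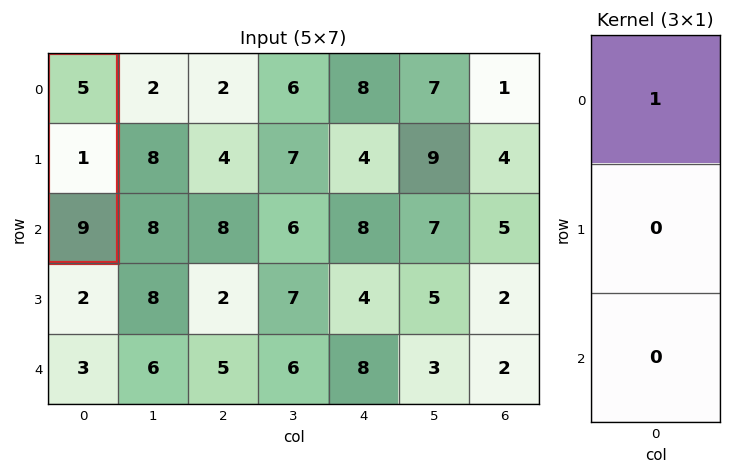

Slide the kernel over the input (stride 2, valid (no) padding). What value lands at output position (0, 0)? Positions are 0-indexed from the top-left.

5

The receptive field on the input at this output position is [5 / 1 / 9]. Elementwise product with the kernel and sum: 5·1.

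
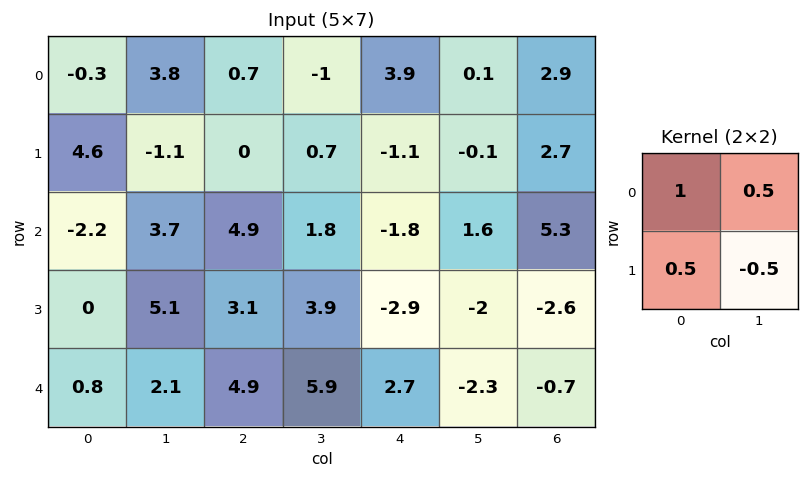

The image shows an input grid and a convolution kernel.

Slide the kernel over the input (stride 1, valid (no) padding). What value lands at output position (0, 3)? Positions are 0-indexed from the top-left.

1.85

The receptive field on the input at this output position is [-1 3.9 / 0.7 -1.1]. Elementwise product with the kernel and sum: -1·1 + 3.9·0.5 + 0.7·0.5 + -1.1·-0.5.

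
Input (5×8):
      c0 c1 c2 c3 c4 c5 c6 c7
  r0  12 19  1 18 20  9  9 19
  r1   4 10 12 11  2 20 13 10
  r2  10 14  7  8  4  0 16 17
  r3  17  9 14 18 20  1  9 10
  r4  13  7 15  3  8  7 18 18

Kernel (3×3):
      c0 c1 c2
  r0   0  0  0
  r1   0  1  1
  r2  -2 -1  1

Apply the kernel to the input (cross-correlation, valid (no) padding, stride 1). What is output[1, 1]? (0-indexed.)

The receptive field on the input at this output position is [10 12 11 / 14 7 8 / 9 14 18]. Elementwise product with the kernel and sum: 7·1 + 8·1 + 9·-2 + 14·-1 + 18·1.

1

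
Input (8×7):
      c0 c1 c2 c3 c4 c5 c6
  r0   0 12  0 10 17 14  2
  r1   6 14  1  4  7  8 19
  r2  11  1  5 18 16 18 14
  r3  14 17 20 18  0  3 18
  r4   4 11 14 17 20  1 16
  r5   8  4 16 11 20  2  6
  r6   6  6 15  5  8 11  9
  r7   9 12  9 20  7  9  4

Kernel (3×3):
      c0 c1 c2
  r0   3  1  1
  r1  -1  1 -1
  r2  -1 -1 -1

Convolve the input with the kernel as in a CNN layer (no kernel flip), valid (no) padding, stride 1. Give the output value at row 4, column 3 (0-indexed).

The receptive field on the input at this output position is [17 20 1 / 11 20 2 / 5 8 11]. Elementwise product with the kernel and sum: 17·3 + 20·1 + 1·1 + 11·-1 + 20·1 + 2·-1 + 5·-1 + 8·-1 + 11·-1.

55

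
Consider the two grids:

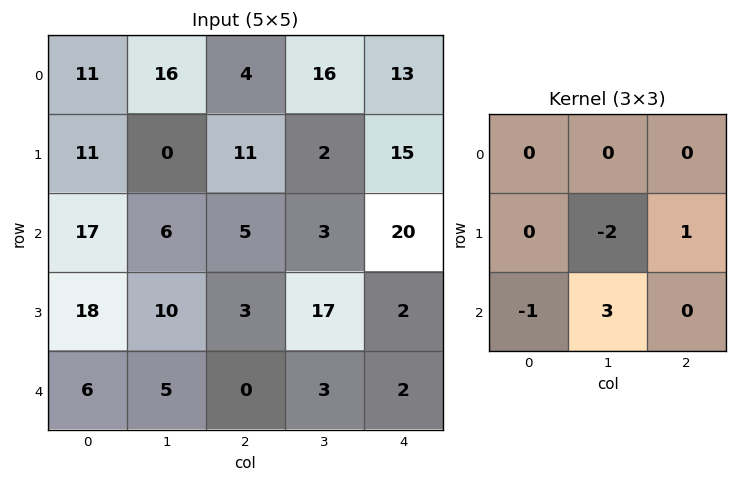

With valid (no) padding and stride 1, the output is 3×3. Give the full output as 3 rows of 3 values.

12 -11 15
5 -8 62
-8 6 -23

Output[0,0]: The receptive field on the input at this output position is [11 16 4 / 11 0 11 / 17 6 5]. Elementwise product with the kernel and sum: 0·-2 + 11·1 + 17·-1 + 6·3.
Output[0,1]: The receptive field on the input at this output position is [16 4 16 / 0 11 2 / 6 5 3]. Elementwise product with the kernel and sum: 11·-2 + 2·1 + 6·-1 + 5·3.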